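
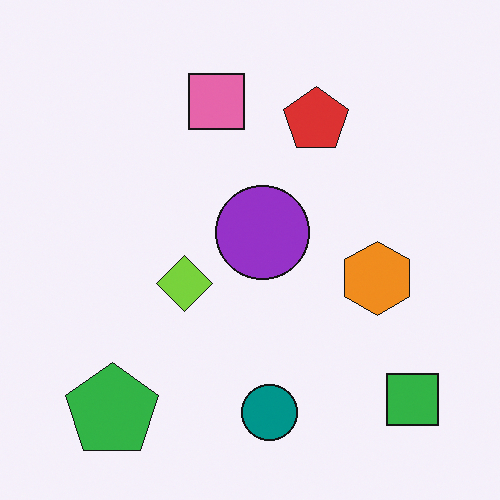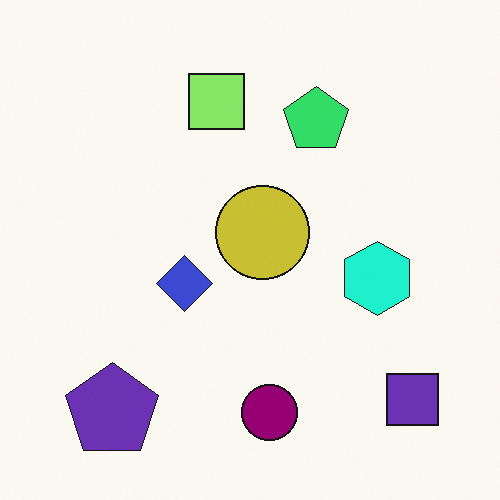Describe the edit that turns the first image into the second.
Hue-shifted noticeably.

Every shape's color has rotated by the same amount around the hue wheel — a uniform hue shift.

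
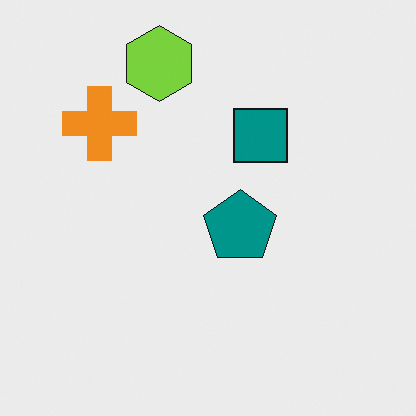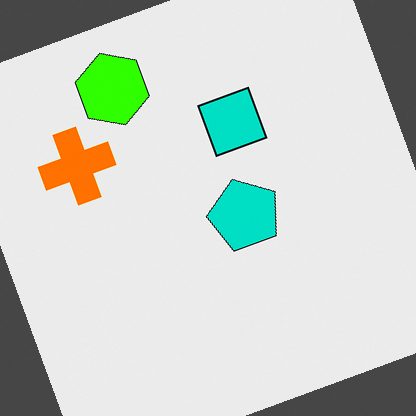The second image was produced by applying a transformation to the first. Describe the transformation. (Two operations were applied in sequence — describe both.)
This is the original image rotated counter-clockwise by a moderate amount, then heavily oversaturated.

Every shape is tilted by the same angle and the image corners show triangular fill wedges — a whole-image rotation by a non-right angle. All colors are more vivid — a global saturation change.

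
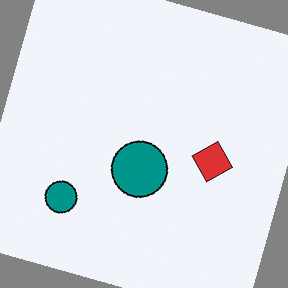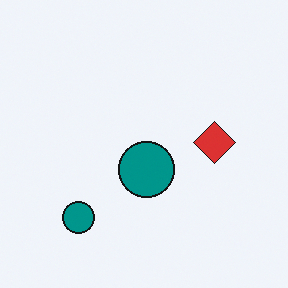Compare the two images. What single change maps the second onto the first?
The first image is the second rotated clockwise by a moderate amount.

Every shape is tilted by the same angle and the image corners show triangular fill wedges — a whole-image rotation by a non-right angle.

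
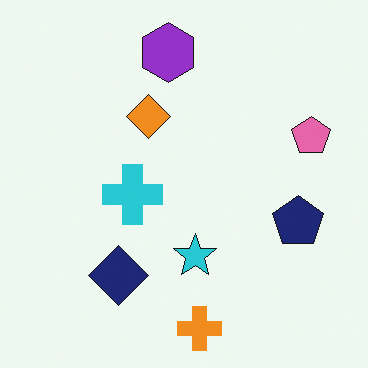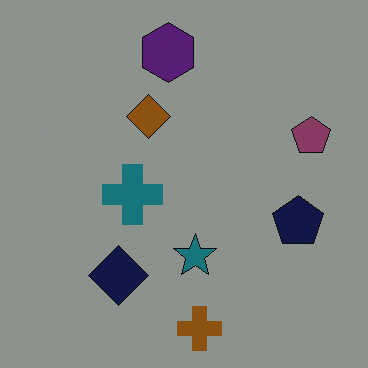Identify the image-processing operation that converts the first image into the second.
It was substantially darkened.

Every pixel — background and shapes alike — is uniformly darkened.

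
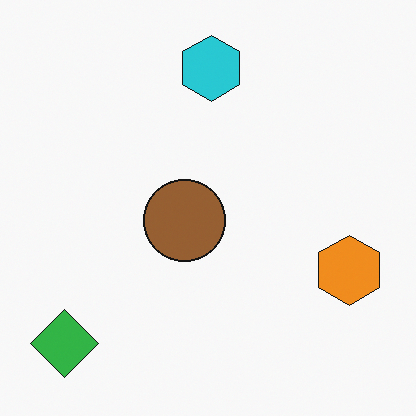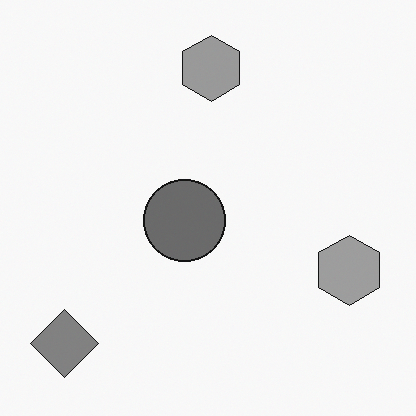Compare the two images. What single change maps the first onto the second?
Converted to grayscale.

All color is removed — every shape is now a shade of grey.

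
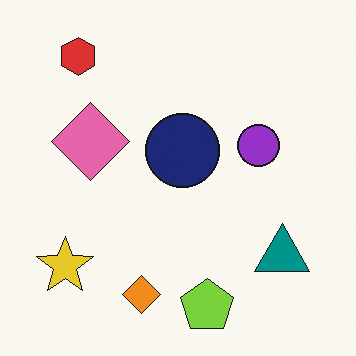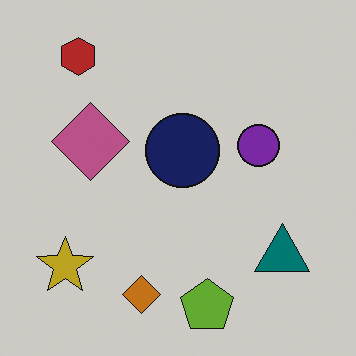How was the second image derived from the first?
The transformation is: slightly darkened.

Every pixel — background and shapes alike — is uniformly darkened.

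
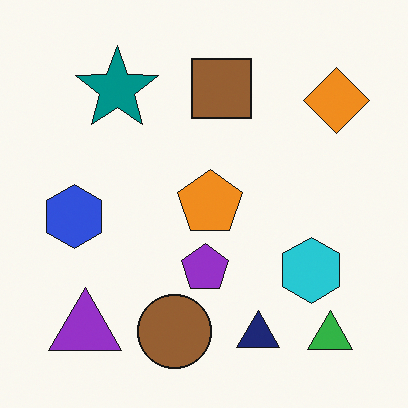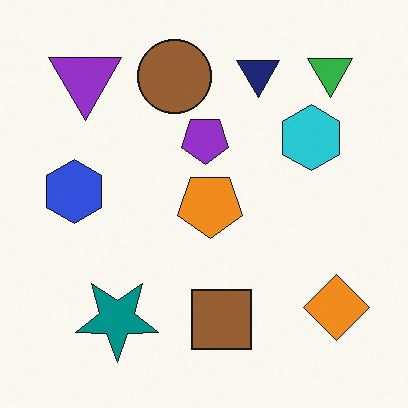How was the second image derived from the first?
It was flipped vertically (top ↔ bottom).

The green triangle is in the bottom-right of the first image and the top-right of the second — shapes on opposite sides of the horizontal midline have swapped in a mirror flip.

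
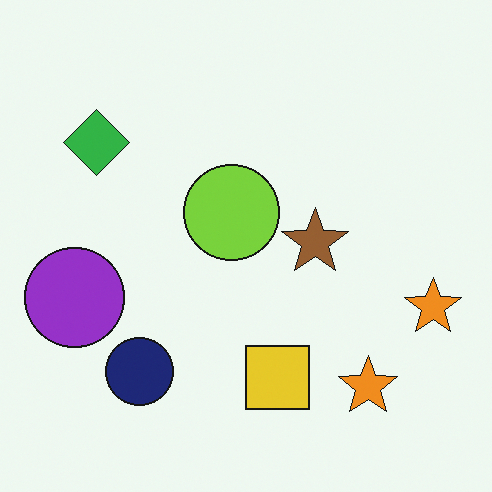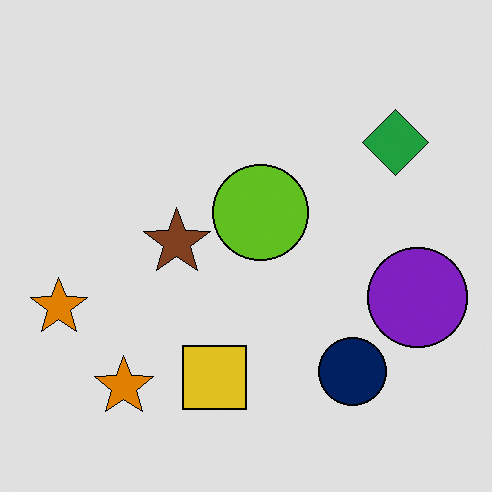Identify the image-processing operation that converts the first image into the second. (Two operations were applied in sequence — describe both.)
The transformation is: posterized to a reduced palette, then flipped horizontally (left ↔ right).

Each flat color has snapped to a coarser quantized level — most visibly, the near-white background has dropped to a flat grey. The purple circle is in the left of the first image and the right of the second — shapes on opposite sides of the vertical midline have swapped in a mirror flip.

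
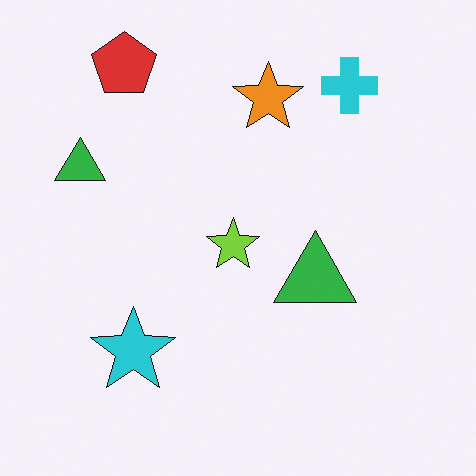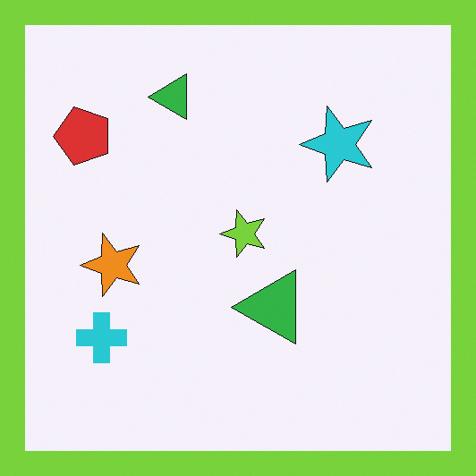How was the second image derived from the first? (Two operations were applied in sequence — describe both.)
Transposed (reflected across the top-left ↔ bottom-right diagonal), then framed with a lime border.

Shapes have swapped their row and column positions — what was in the top-right is now in the bottom-left — a diagonal reflection. A solid lime frame runs around the edge of the second image, with the content slightly shrunk inside it.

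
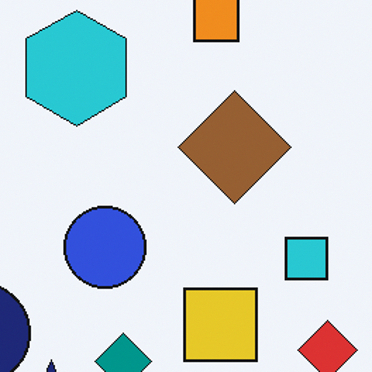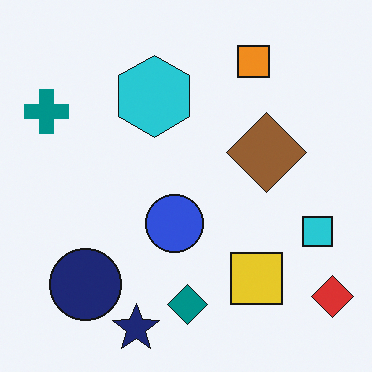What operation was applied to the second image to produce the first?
The first image is the second cropped to a modestly smaller region and rescaled.

The visible shapes are larger and the field of view is narrower; shapes near the original edges may be partly or wholly outside the frame — a crop-and-rescale.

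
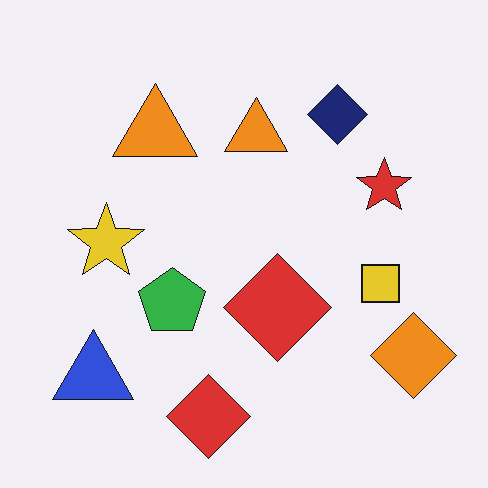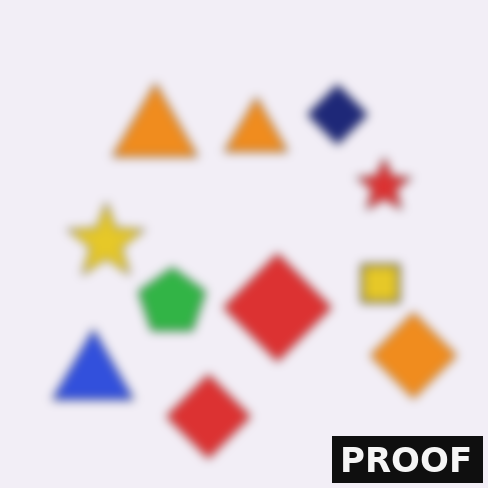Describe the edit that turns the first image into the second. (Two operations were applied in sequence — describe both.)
The image was heavily blurred, then watermarked with the text "PROOF" in the lower-right corner.

Shape edges and outlines are uniformly softened across the whole image. A dark label reading "PROOF" appears in the lower-right corner.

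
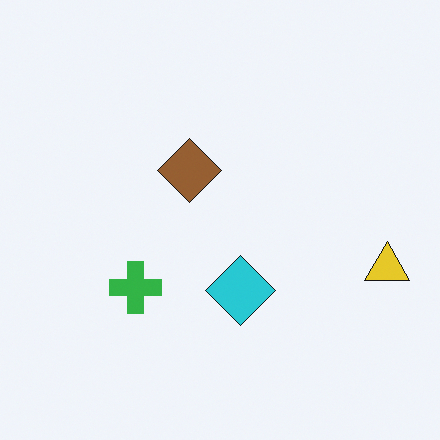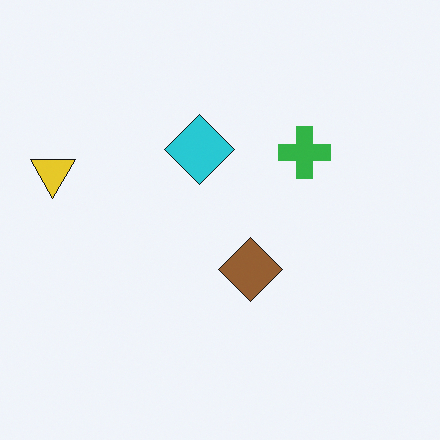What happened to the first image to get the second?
The transformation is: rotated 180°.

The yellow triangle sits in the right of the first image and the left of the second — consistent with a whole-image 180° rotation.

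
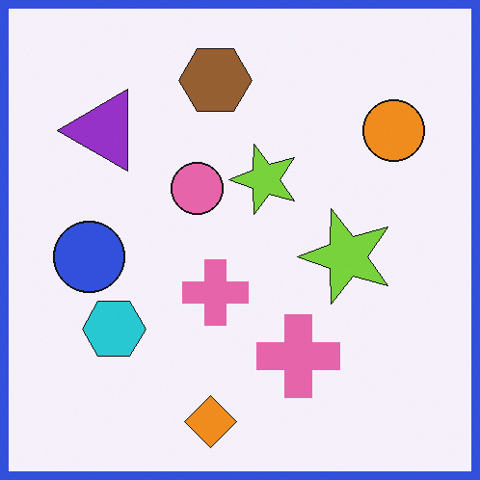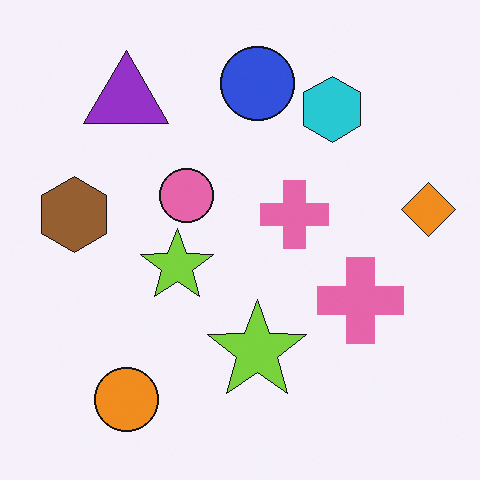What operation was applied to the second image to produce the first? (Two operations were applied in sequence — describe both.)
The image was transposed (reflected across the top-left ↔ bottom-right diagonal), then framed with a blue border.

Shapes have swapped their row and column positions — what was in the top-right is now in the bottom-left — a diagonal reflection. A solid blue frame runs around the edge of the first image, with the content slightly shrunk inside it.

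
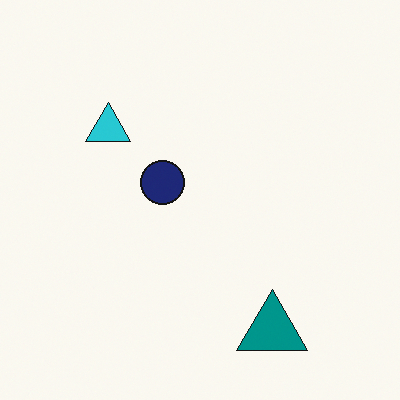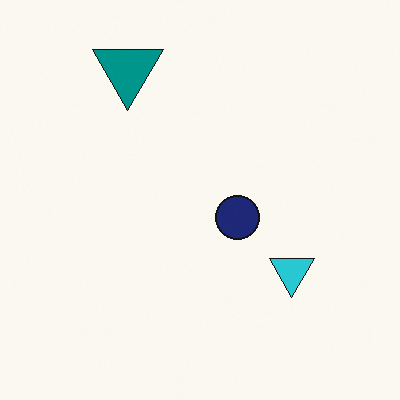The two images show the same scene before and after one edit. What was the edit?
It was rotated 180°.

The teal triangle sits in the bottom-right of the first image and the top-left of the second — consistent with a whole-image 180° rotation.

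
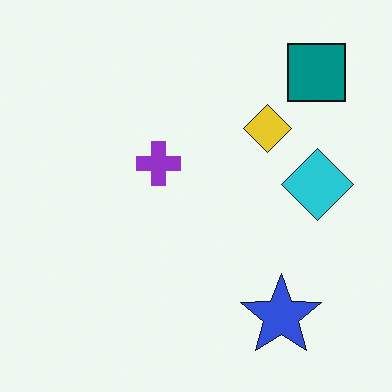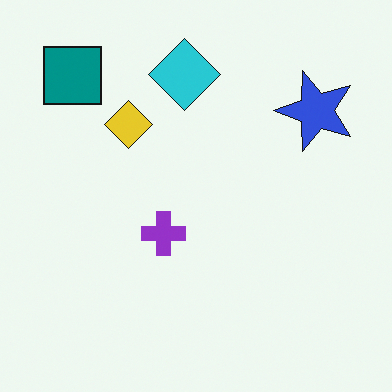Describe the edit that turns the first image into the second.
It was rotated 90° counter-clockwise.

The teal square sits in the top-right of the first image and the top-left of the second — consistent with a whole-image 90° counter-clockwise rotation.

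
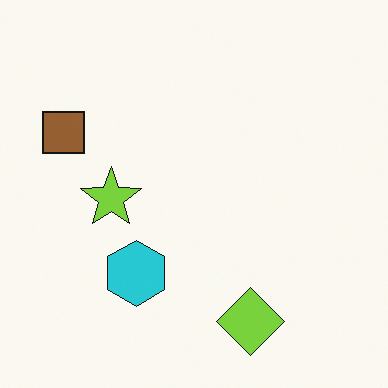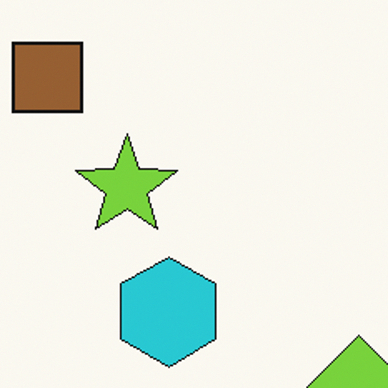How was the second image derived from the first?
The transformation is: cropped to a noticeably smaller region and rescaled.

The visible shapes are larger and the field of view is narrower; shapes near the original edges may be partly or wholly outside the frame — a crop-and-rescale.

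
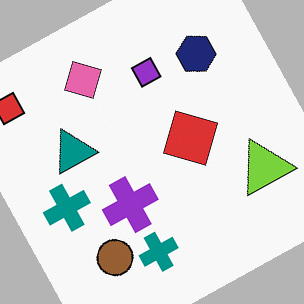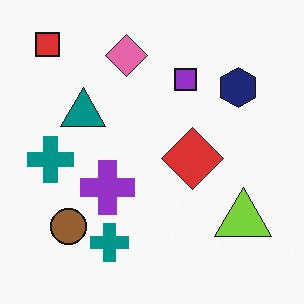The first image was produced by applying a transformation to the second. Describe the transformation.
The first image is the second rotated counter-clockwise by a clearly visible amount.

Every shape is tilted by the same angle and the image corners show triangular fill wedges — a whole-image rotation by a non-right angle.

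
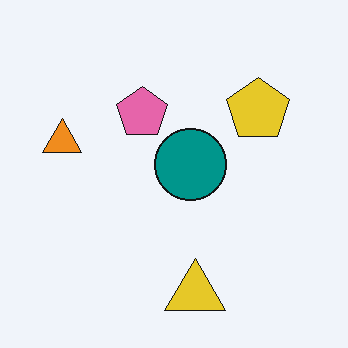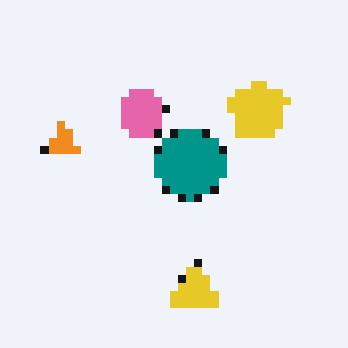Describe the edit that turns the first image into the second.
The transformation is: pixelated into visible square blocks.

Shapes are reduced to large square blocks; fine edges and outlines are lost — a downscale-then-upscale (mosaic) effect.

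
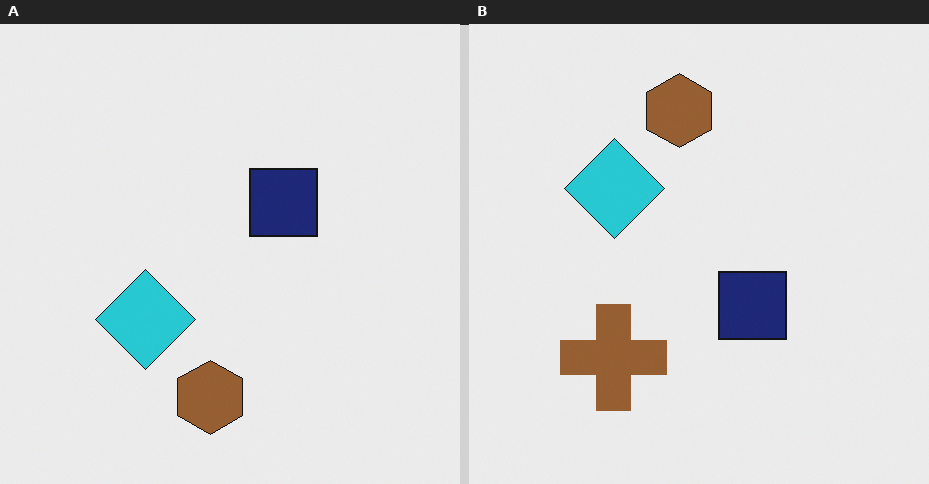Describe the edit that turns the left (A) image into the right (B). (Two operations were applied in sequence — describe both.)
The image was flipped vertically (top ↔ bottom), then overlaid with an additional brown cross.

The brown hexagon is in the bottom of the left (A) image and the top of the right (B) — shapes on opposite sides of the horizontal midline have swapped in a mirror flip. A brown cross appears in the right (B) image that is absent from the left (A).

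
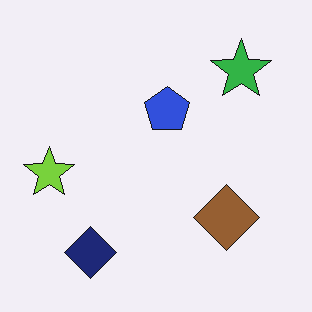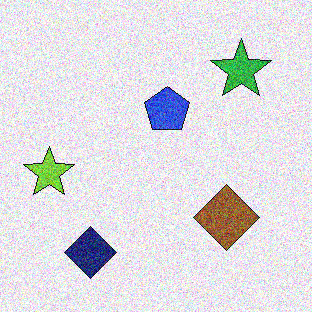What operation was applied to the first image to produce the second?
The transformation is: degraded with a thick layer of grain.

Random speckle covers the whole image, including the flat background.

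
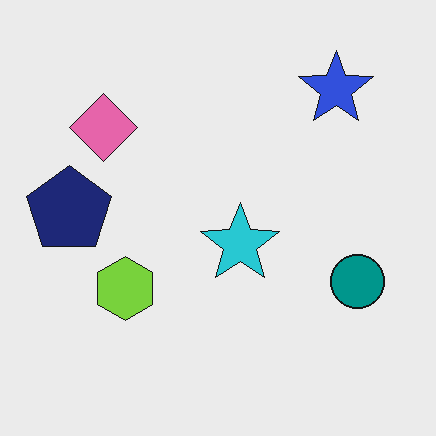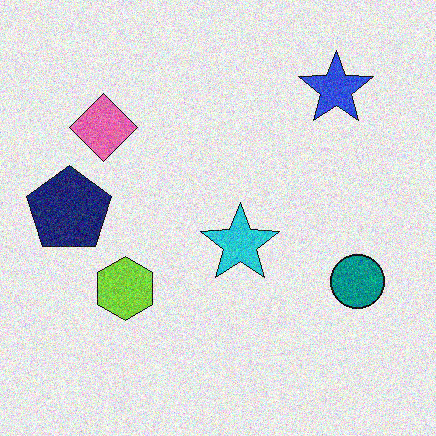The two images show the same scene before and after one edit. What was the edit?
The second image is the first degraded with moderate additive noise.

Random speckle covers the whole image, including the flat background.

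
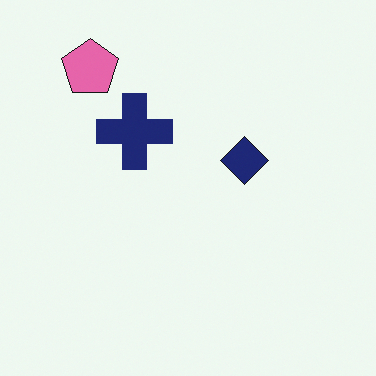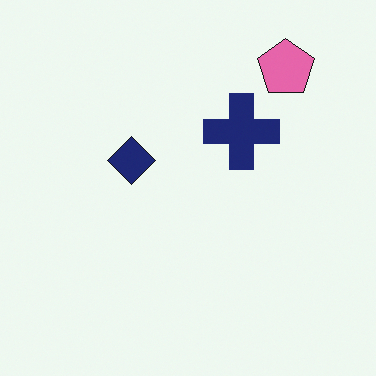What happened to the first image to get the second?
The image was flipped horizontally (left ↔ right).

The pink pentagon is in the top-left of the first image and the top-right of the second — shapes on opposite sides of the vertical midline have swapped in a mirror flip.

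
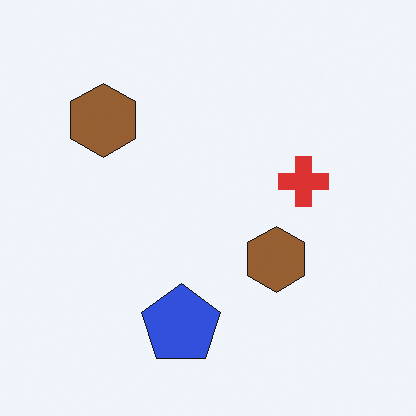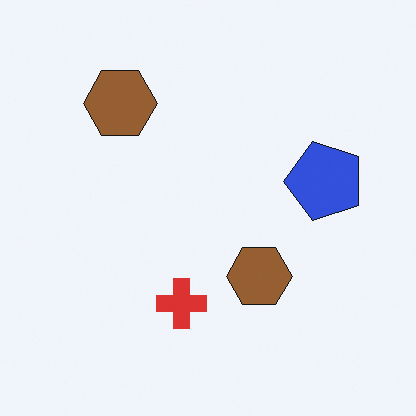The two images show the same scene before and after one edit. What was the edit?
This is the original image transposed (reflected across the top-left ↔ bottom-right diagonal).

Shapes have swapped their row and column positions — what was in the top-right is now in the bottom-left — a diagonal reflection.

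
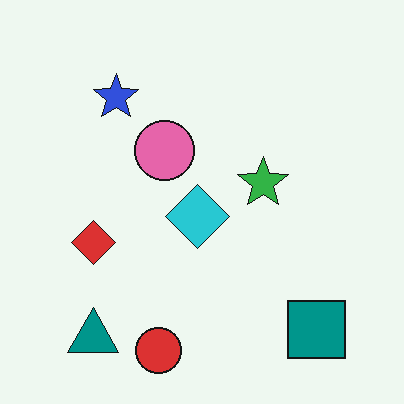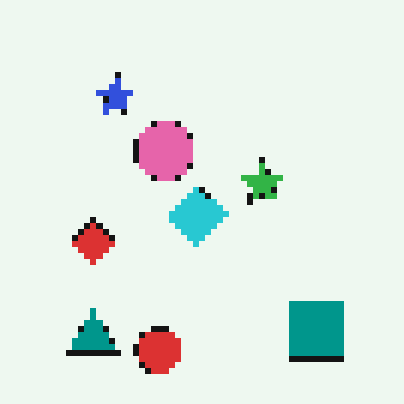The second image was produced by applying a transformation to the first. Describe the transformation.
The transformation is: moderately pixelated.

Shapes are reduced to large square blocks; fine edges and outlines are lost — a downscale-then-upscale (mosaic) effect.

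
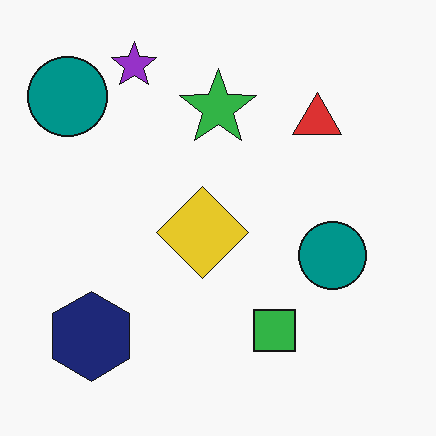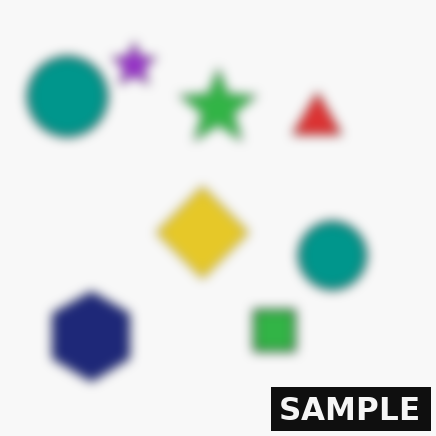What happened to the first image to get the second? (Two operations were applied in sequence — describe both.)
The transformation is: heavily blurred, then watermarked with the text "SAMPLE" in the lower-right corner.

Shape edges and outlines are uniformly softened across the whole image. A dark label reading "SAMPLE" appears in the lower-right corner.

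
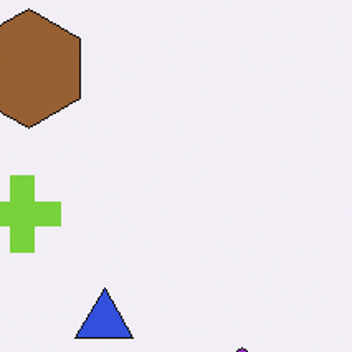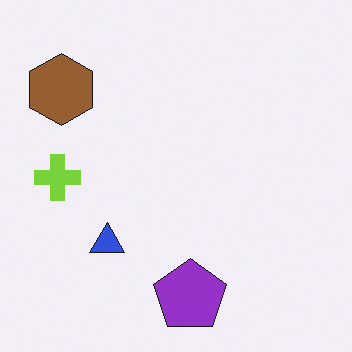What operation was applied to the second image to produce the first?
Cropped to a noticeably smaller region and rescaled.

The visible shapes are larger and the field of view is narrower; shapes near the original edges may be partly or wholly outside the frame — a crop-and-rescale.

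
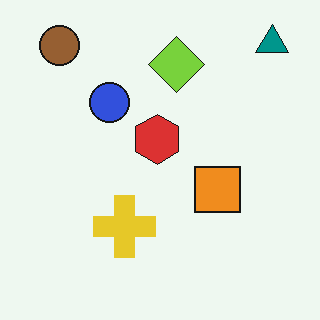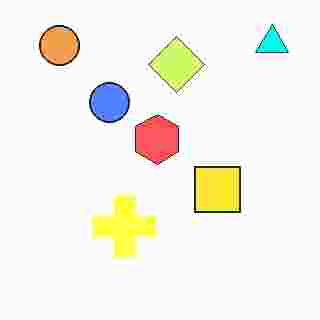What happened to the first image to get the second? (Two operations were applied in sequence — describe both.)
The image was brightened a lot, then degraded with heavy JPEG compression.

Every pixel — background and shapes alike — is uniformly brightened. Blocky 8×8 compression artifacts appear around shape edges and the flat background shows ringing — characteristic JPEG degradation.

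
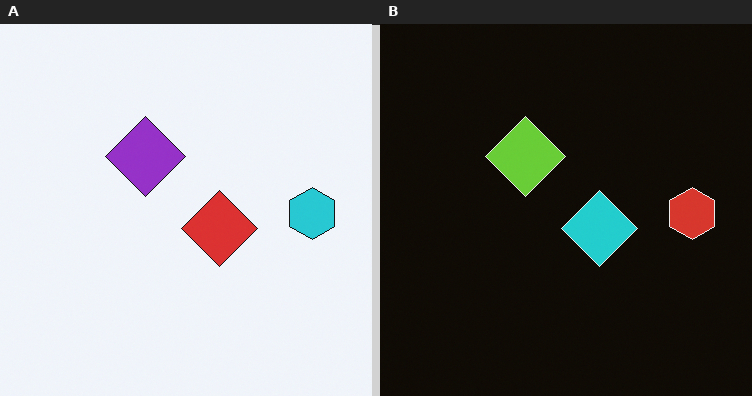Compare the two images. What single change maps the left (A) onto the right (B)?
The image was color-inverted (negative).

The light background has become dark and every shape's color is its complement — a photographic negative.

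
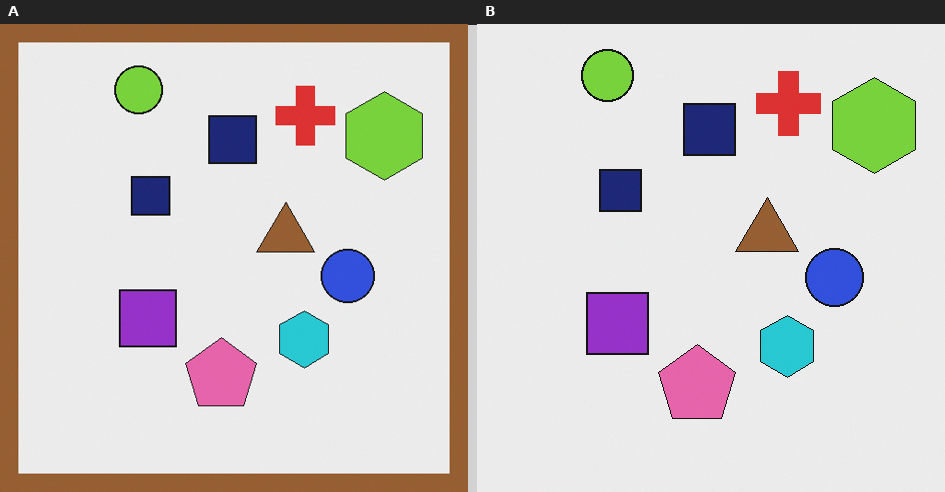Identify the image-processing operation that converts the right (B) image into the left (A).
This is the original image framed with a brown border.

A solid brown frame runs around the edge of the left (A) image, with the content slightly shrunk inside it.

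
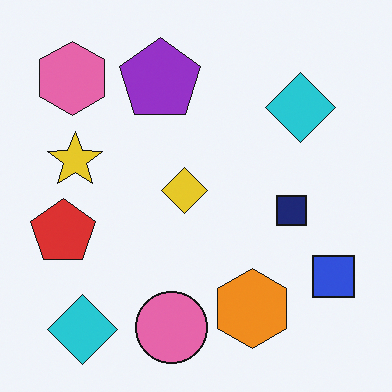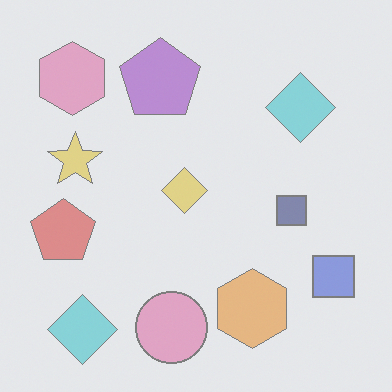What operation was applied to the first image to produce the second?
The second image is the first given much lower contrast.

Tones are pushed toward mid-grey across the whole image — a global contrast change.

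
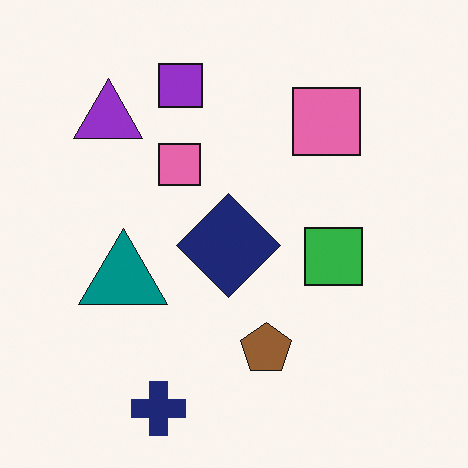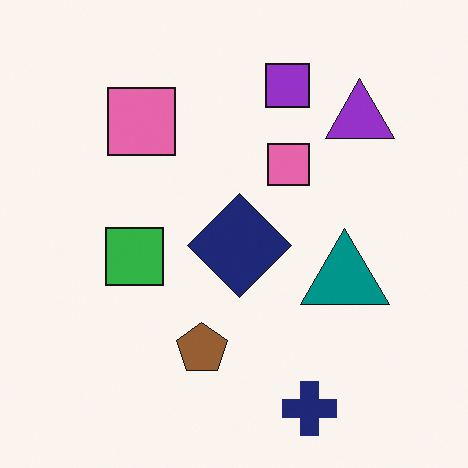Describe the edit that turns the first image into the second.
It was flipped horizontally (left ↔ right).

The purple triangle is in the top-left of the first image and the top-right of the second — shapes on opposite sides of the vertical midline have swapped in a mirror flip.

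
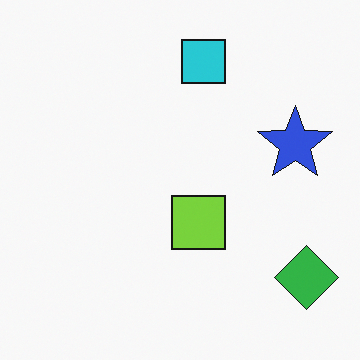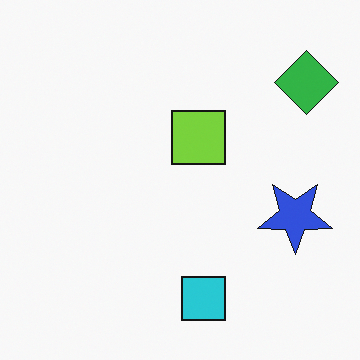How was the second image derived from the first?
The second image is the first flipped vertically (top ↔ bottom).

The cyan square is in the top of the first image and the bottom of the second — shapes on opposite sides of the horizontal midline have swapped in a mirror flip.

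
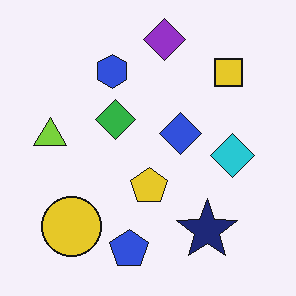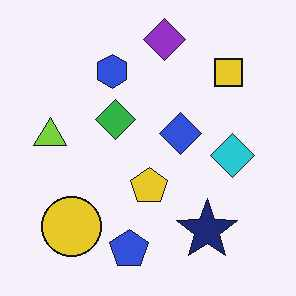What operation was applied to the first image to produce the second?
The transformation is: given moderate JPEG compression.

Blocky 8×8 compression artifacts appear around shape edges and the flat background shows ringing — characteristic JPEG degradation.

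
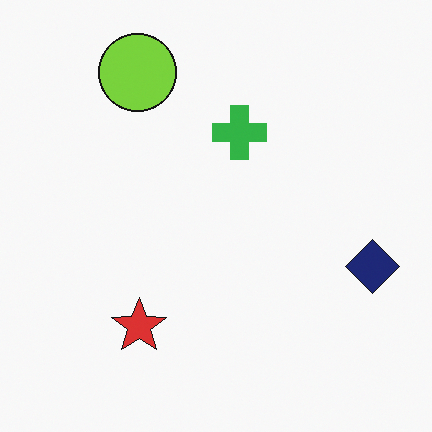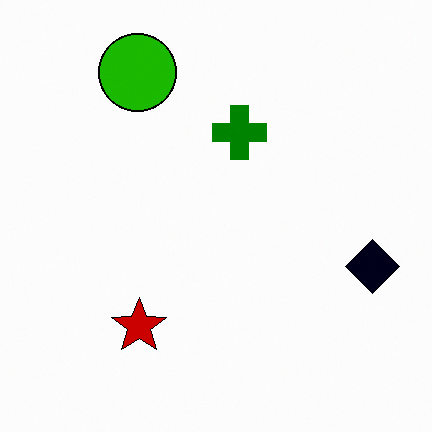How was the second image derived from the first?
The transformation is: given much higher contrast.

Tones are pushed away from mid-grey across the whole image — a global contrast change.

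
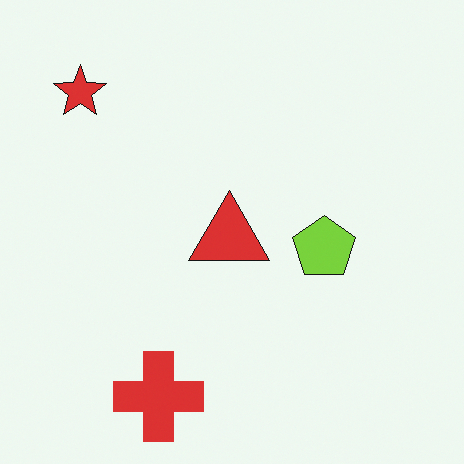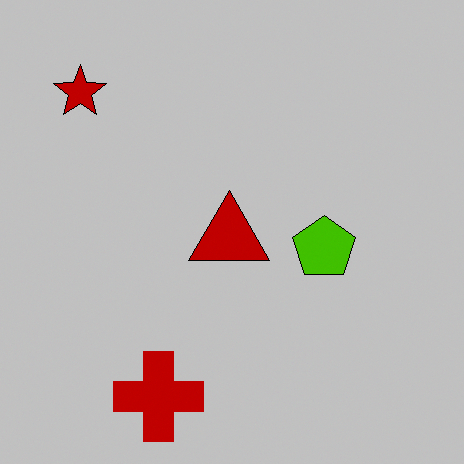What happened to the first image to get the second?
Aggressively posterized.

Each flat color has snapped to a coarser quantized level — most visibly, the near-white background has dropped to a flat grey.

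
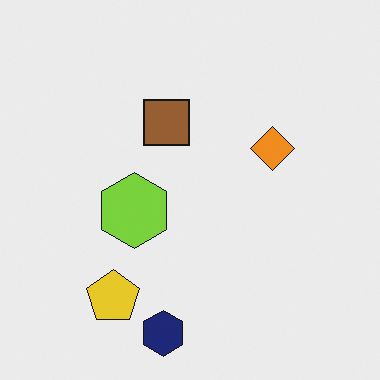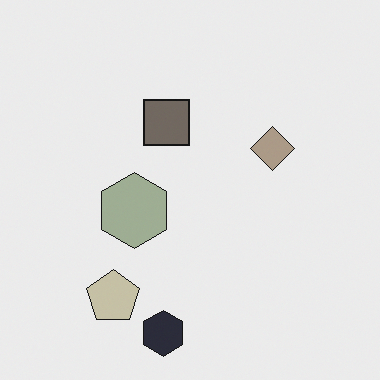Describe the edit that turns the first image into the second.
The image was made much more muted (saturation change).

All colors are more muted and greyish — a global saturation change.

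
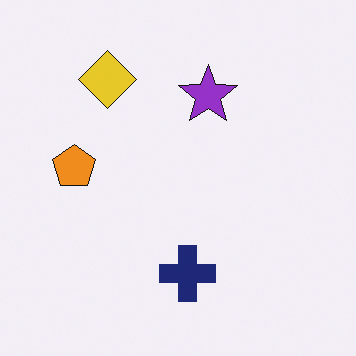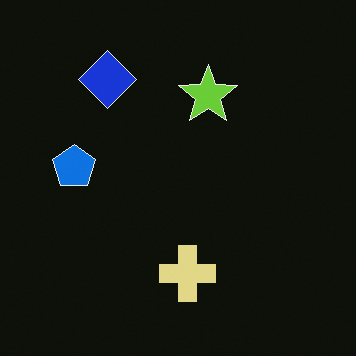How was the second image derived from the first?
The transformation is: color-inverted (negative).

The light background has become dark and every shape's color is its complement — a photographic negative.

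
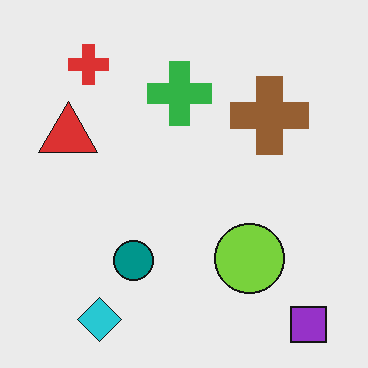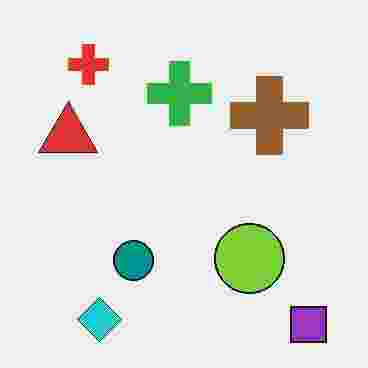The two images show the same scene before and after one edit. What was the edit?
Heavily JPEG-compressed with obvious blocking artifacts.

Blocky 8×8 compression artifacts appear around shape edges and the flat background shows ringing — characteristic JPEG degradation.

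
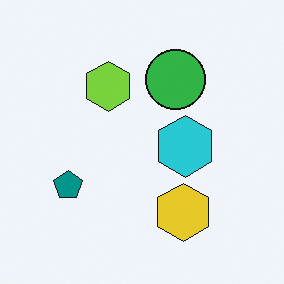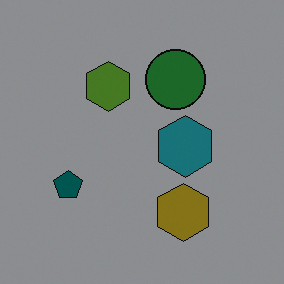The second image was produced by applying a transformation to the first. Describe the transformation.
The transformation is: darkened a lot.

Every pixel — background and shapes alike — is uniformly darkened.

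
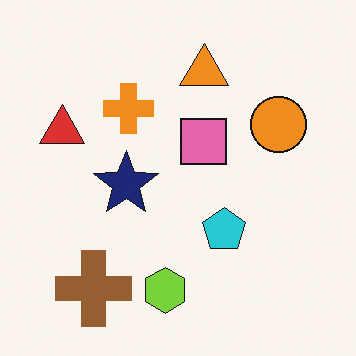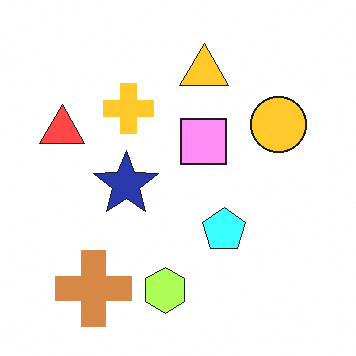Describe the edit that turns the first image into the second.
It was noticeably brightened.

Every pixel — background and shapes alike — is uniformly brightened.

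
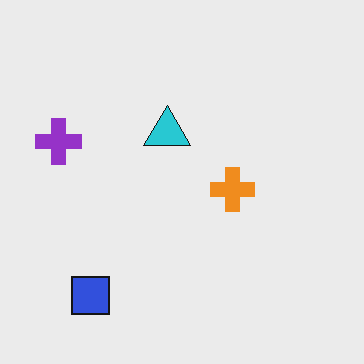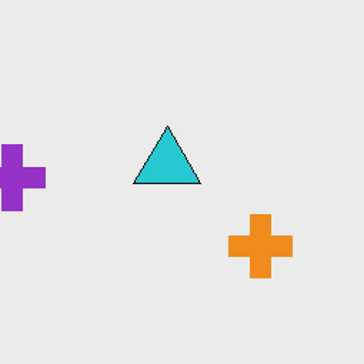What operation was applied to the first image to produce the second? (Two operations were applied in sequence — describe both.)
The transformation is: cropped to a modestly smaller region and rescaled, then given moderate JPEG compression.

The visible shapes are larger and the field of view is narrower; shapes near the original edges may be partly or wholly outside the frame — a crop-and-rescale. Blocky 8×8 compression artifacts appear around shape edges and the flat background shows ringing — characteristic JPEG degradation.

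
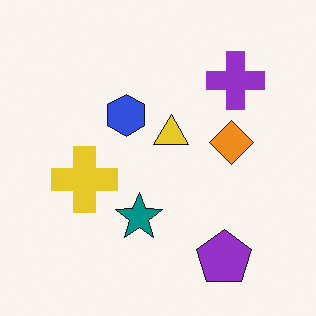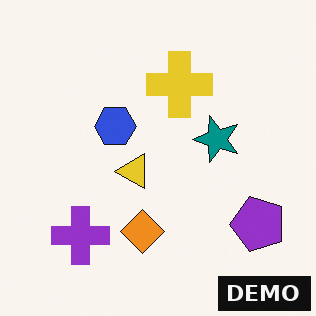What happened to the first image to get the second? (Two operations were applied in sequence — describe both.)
Transposed (reflected across the top-left ↔ bottom-right diagonal), then watermarked with the text "DEMO" in the lower-right corner.

Shapes have swapped their row and column positions — what was in the top-right is now in the bottom-left — a diagonal reflection. A dark label reading "DEMO" appears in the lower-right corner.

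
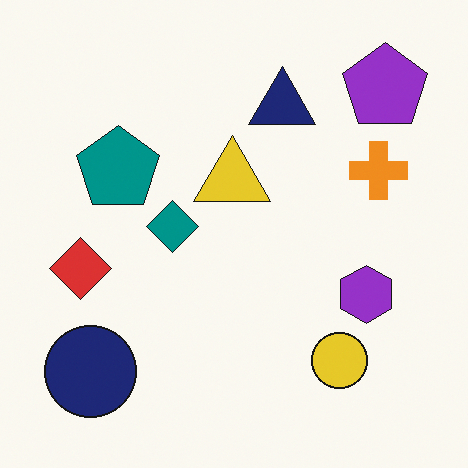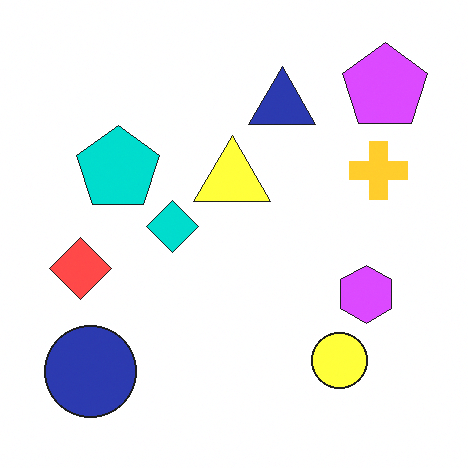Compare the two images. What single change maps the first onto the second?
The second image is the first noticeably brightened.

Every pixel — background and shapes alike — is uniformly brightened.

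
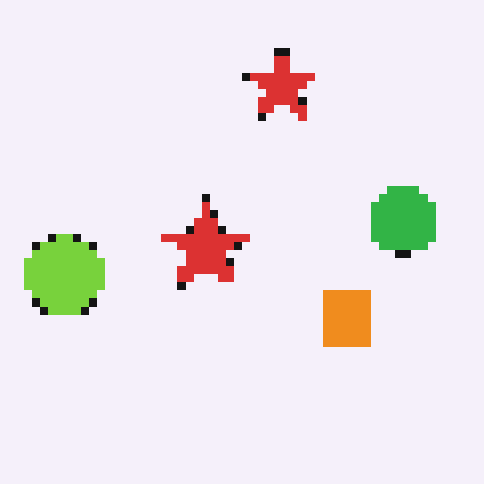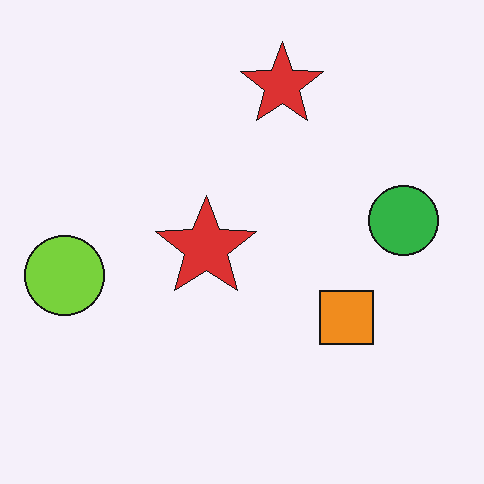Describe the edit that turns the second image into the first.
The transformation is: moderately pixelated.

Shapes are reduced to large square blocks; fine edges and outlines are lost — a downscale-then-upscale (mosaic) effect.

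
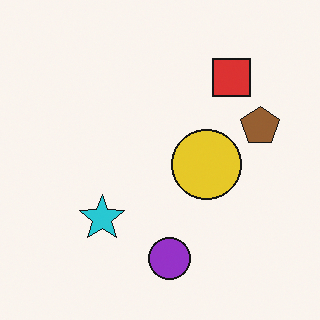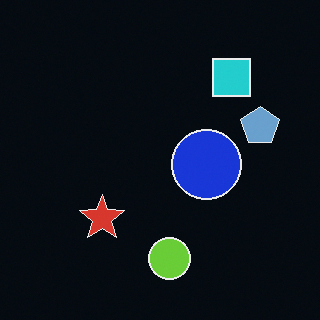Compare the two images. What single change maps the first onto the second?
The transformation is: color-inverted (negative).

The light background has become dark and every shape's color is its complement — a photographic negative.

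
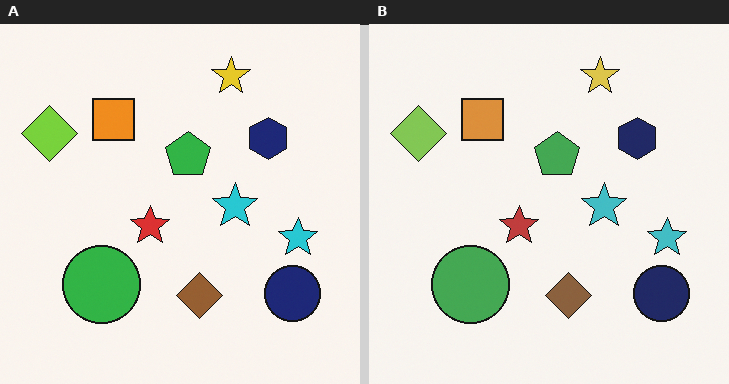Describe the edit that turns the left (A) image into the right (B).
The right (B) image is the left (A) slightly desaturated.

All colors are more muted and greyish — a global saturation change.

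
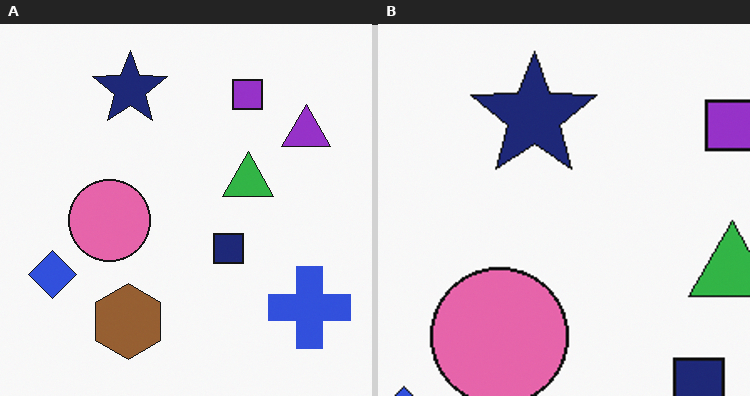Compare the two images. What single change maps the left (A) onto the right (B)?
The transformation is: cropped to a noticeably smaller region and rescaled.

The visible shapes are larger and the field of view is narrower; shapes near the original edges may be partly or wholly outside the frame — a crop-and-rescale.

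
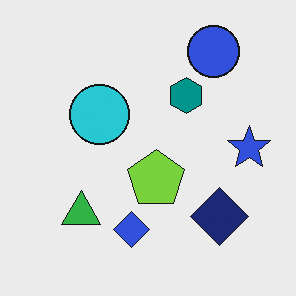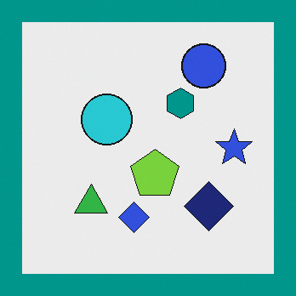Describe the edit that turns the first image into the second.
Framed with a teal border.

A solid teal frame runs around the edge of the second image, with the content slightly shrunk inside it.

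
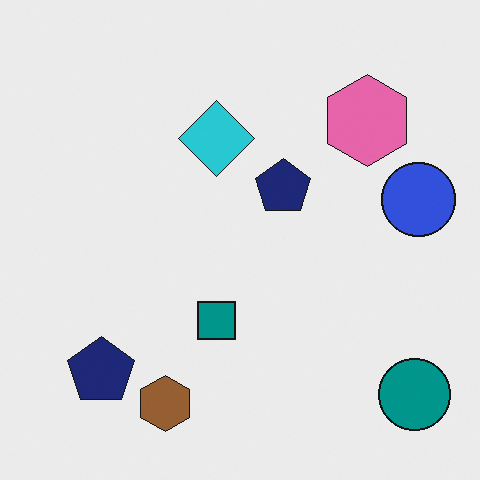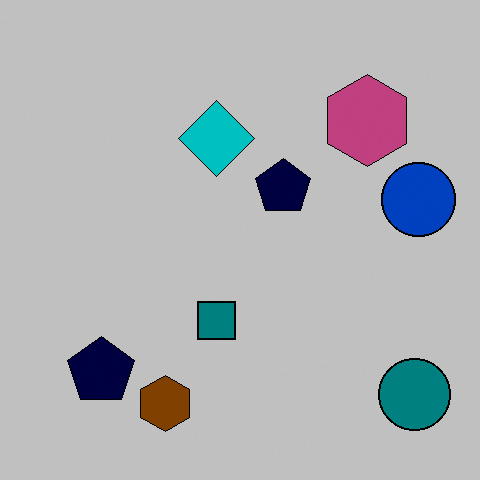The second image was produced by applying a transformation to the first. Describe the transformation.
The image was heavily posterized to just a handful of flat colors.

Each flat color has snapped to a coarser quantized level — most visibly, the near-white background has dropped to a flat grey.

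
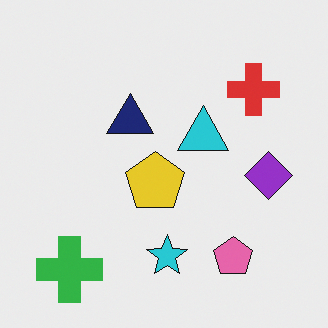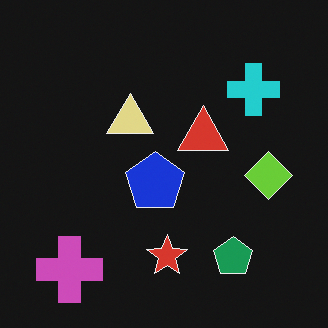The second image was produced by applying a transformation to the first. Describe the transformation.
Color-inverted (negative).

The light background has become dark and every shape's color is its complement — a photographic negative.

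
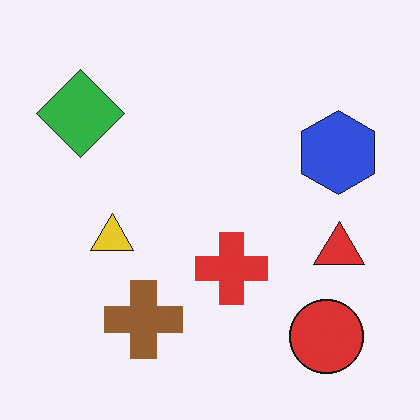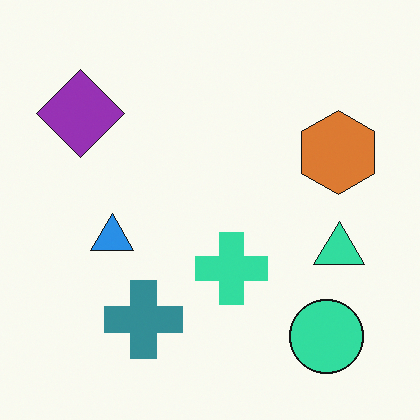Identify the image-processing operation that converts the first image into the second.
The second image is the first hue-shifted through roughly half the color wheel.

Every shape's color has rotated by the same amount around the hue wheel — a uniform hue shift.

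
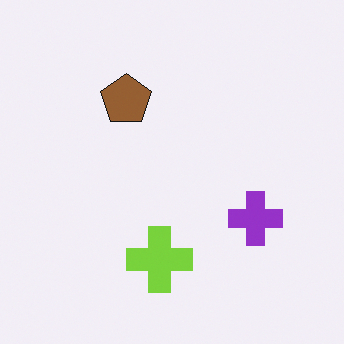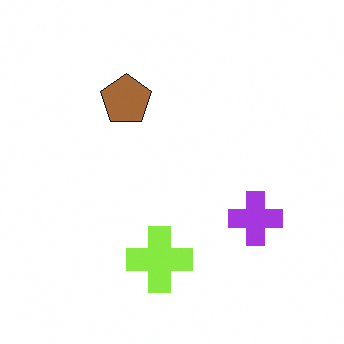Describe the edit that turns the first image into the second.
The second image is the first brightened a little.

Every pixel — background and shapes alike — is uniformly brightened.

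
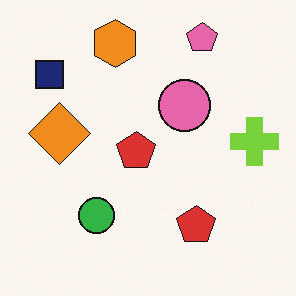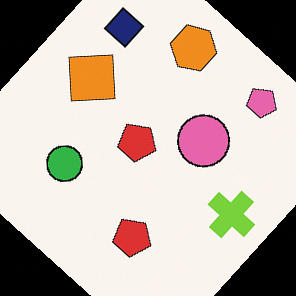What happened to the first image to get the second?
The transformation is: rotated clockwise by a large amount — several tens of degrees.

Every shape is tilted by the same angle and the image corners show triangular fill wedges — a whole-image rotation by a non-right angle.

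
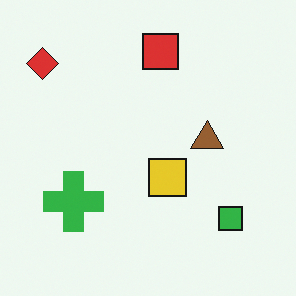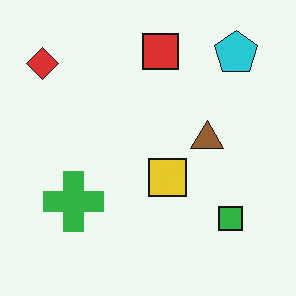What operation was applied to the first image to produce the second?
The image was overlaid with an additional cyan pentagon.

A cyan pentagon appears in the second image that is absent from the first.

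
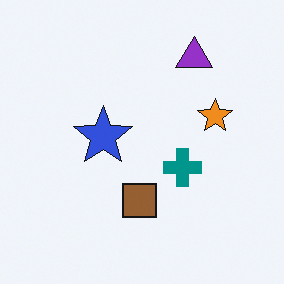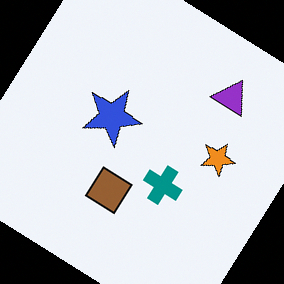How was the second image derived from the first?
The image was rotated clockwise by a large amount — several tens of degrees.

Every shape is tilted by the same angle and the image corners show triangular fill wedges — a whole-image rotation by a non-right angle.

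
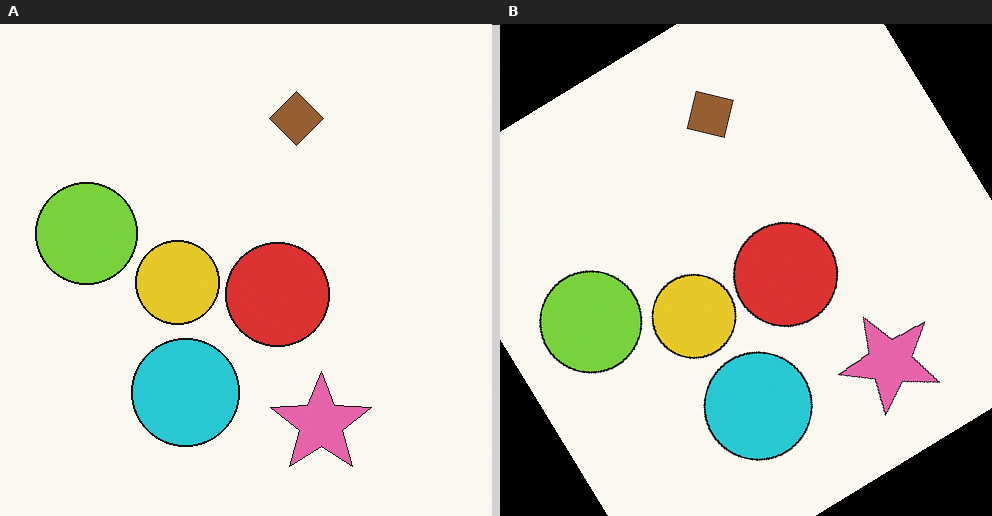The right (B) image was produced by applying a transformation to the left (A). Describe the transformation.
It was rotated counter-clockwise by a large amount — several tens of degrees.

Every shape is tilted by the same angle and the image corners show triangular fill wedges — a whole-image rotation by a non-right angle.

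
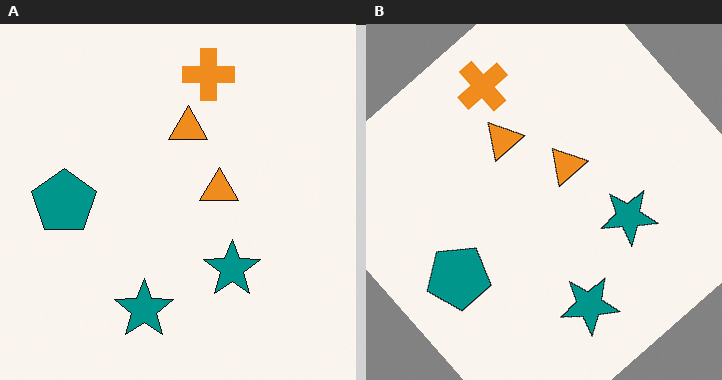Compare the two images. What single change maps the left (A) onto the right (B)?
Rotated counter-clockwise by a large amount — several tens of degrees.

Every shape is tilted by the same angle and the image corners show triangular fill wedges — a whole-image rotation by a non-right angle.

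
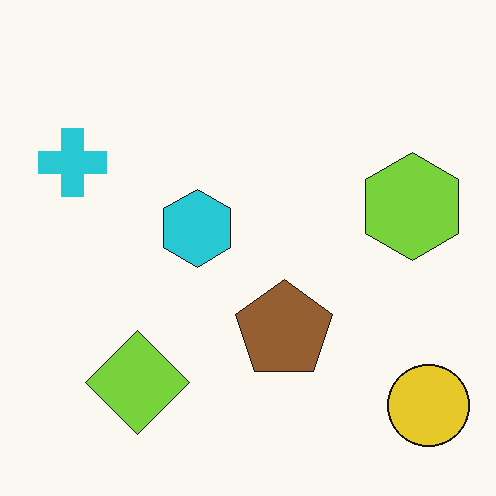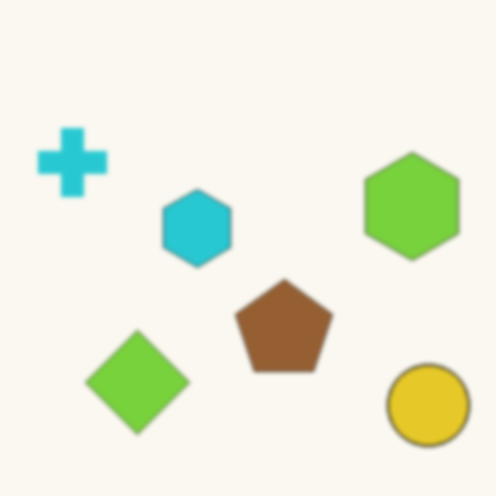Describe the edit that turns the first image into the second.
The image was slightly softened.

Shape edges and outlines are uniformly softened across the whole image.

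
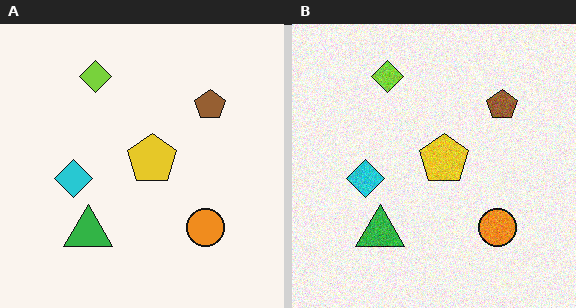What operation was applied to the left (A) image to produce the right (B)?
The right (B) image is the left (A) degraded with visible gaussian noise.

Random speckle covers the whole image, including the flat background.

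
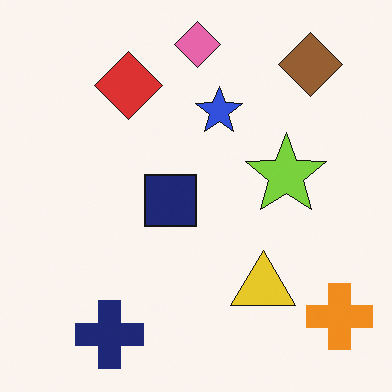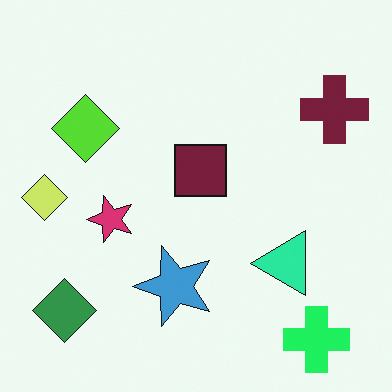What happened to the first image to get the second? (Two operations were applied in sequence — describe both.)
Hue-shifted through roughly a third of the color wheel, then transposed (reflected across the top-left ↔ bottom-right diagonal).

Every shape's color has rotated by the same amount around the hue wheel — a uniform hue shift. Shapes have swapped their row and column positions — what was in the top-right is now in the bottom-left — a diagonal reflection.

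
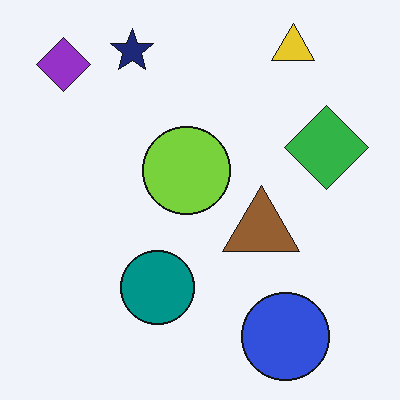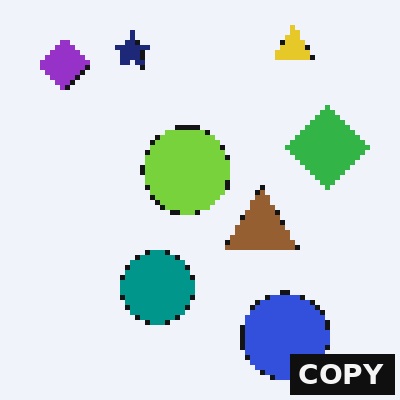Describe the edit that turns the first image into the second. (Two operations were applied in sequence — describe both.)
The transformation is: mildly pixelated, then watermarked with the text "COPY" in the lower-right corner.

Shapes are reduced to large square blocks; fine edges and outlines are lost — a downscale-then-upscale (mosaic) effect. A dark label reading "COPY" appears in the lower-right corner.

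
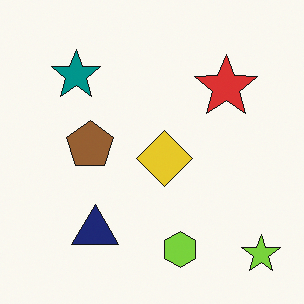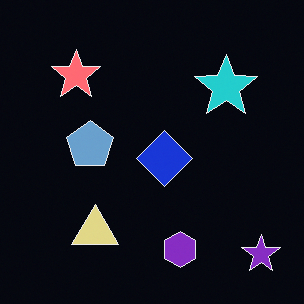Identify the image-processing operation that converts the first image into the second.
The second image is the first color-inverted (negative).

The light background has become dark and every shape's color is its complement — a photographic negative.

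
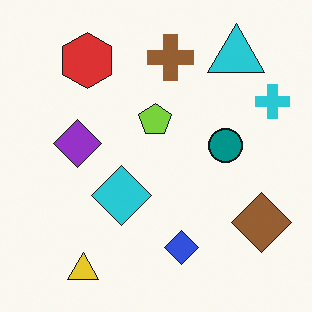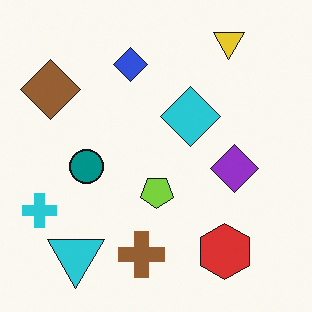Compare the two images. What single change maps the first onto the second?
It was rotated 180°.

The yellow triangle sits in the bottom-left of the first image and the top-right of the second — consistent with a whole-image 180° rotation.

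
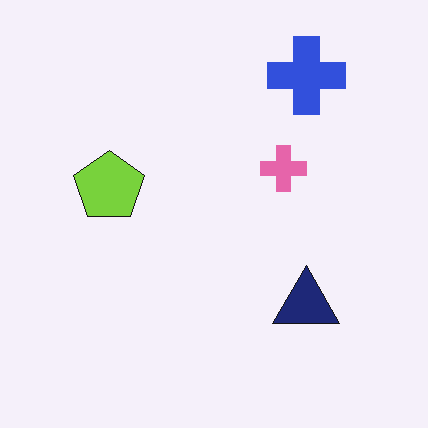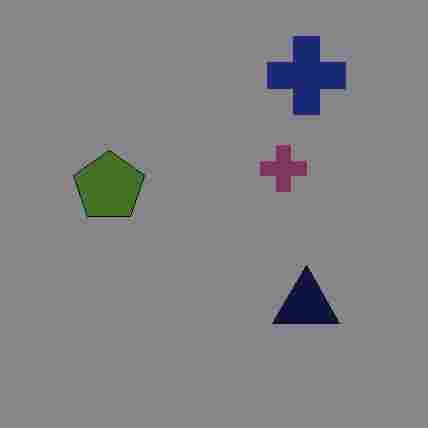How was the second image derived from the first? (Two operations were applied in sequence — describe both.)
The image was darkened a lot, then degraded with heavy JPEG compression.

Every pixel — background and shapes alike — is uniformly darkened. Blocky 8×8 compression artifacts appear around shape edges and the flat background shows ringing — characteristic JPEG degradation.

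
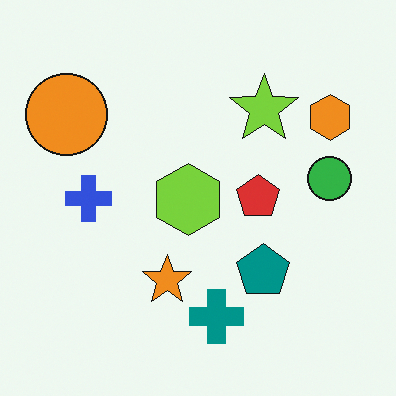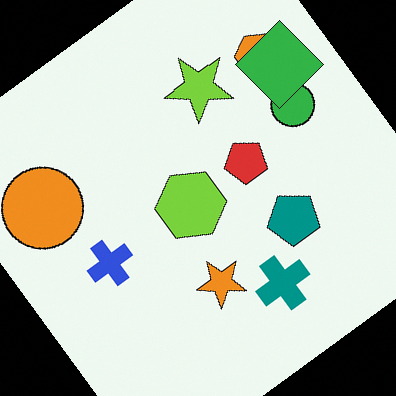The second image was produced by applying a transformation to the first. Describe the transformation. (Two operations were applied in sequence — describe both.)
It was rotated counter-clockwise by a large amount — several tens of degrees, then overlaid with an additional green diamond.

Every shape is tilted by the same angle and the image corners show triangular fill wedges — a whole-image rotation by a non-right angle. A green diamond appears in the second image that is absent from the first.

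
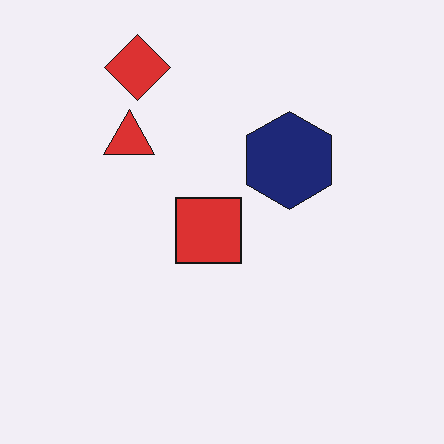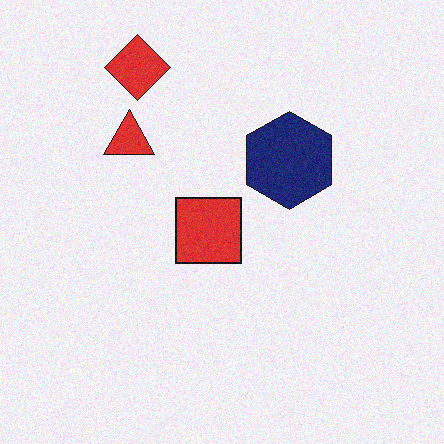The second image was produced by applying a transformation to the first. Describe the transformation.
Degraded with a light layer of grain.

Random speckle covers the whole image, including the flat background.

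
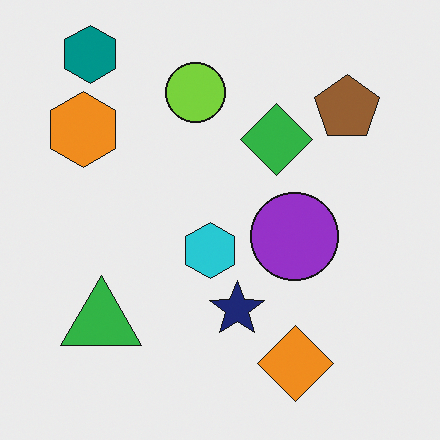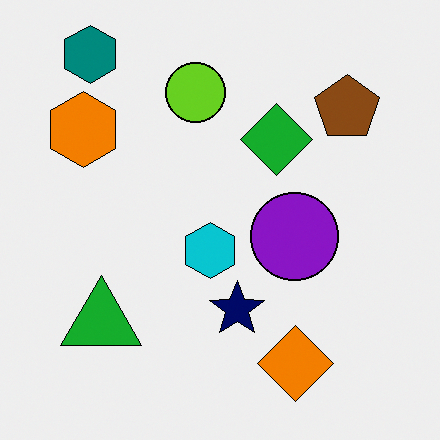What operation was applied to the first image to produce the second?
Given slightly increased contrast.

Tones are pushed away from mid-grey across the whole image — a global contrast change.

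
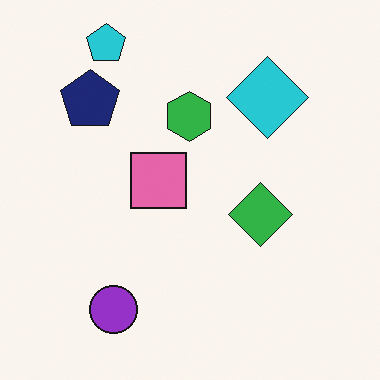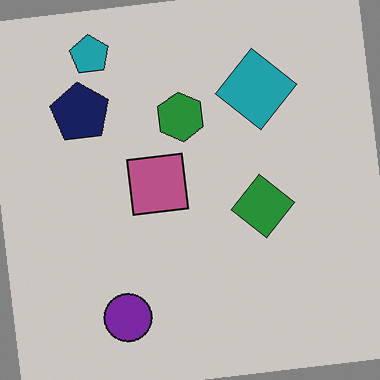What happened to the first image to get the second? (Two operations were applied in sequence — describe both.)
The image was darkened a little, then rotated counter-clockwise by a few degrees.

Every pixel — background and shapes alike — is uniformly darkened. Every shape is tilted by the same angle and the image corners show triangular fill wedges — a whole-image rotation by a non-right angle.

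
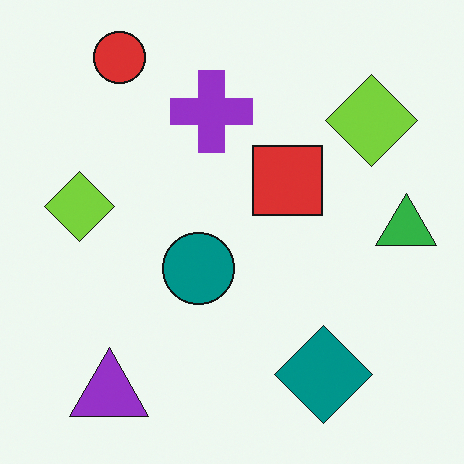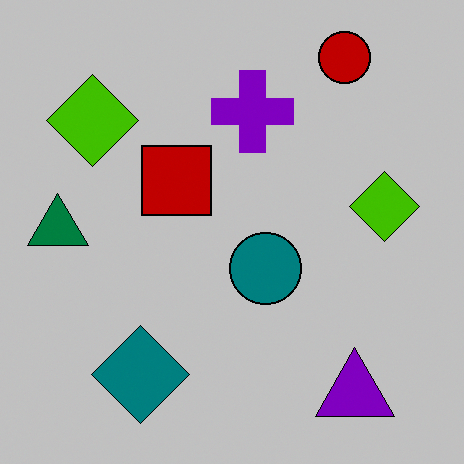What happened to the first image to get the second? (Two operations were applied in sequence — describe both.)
Flipped horizontally (left ↔ right), then aggressively posterized.

The green triangle is in the right of the first image and the left of the second — shapes on opposite sides of the vertical midline have swapped in a mirror flip. Each flat color has snapped to a coarser quantized level — most visibly, the near-white background has dropped to a flat grey.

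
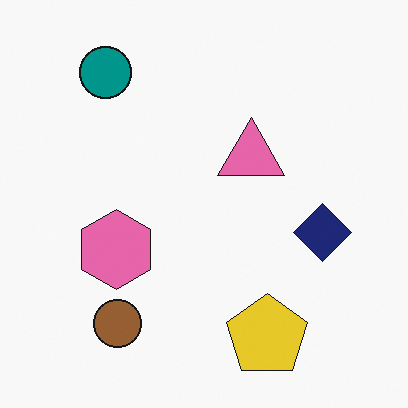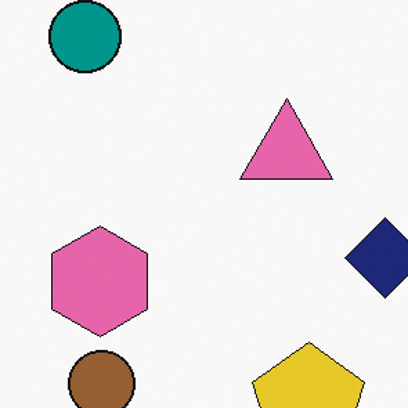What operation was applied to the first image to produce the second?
It was cropped slightly and scaled back up.

The visible shapes are larger and the field of view is narrower; shapes near the original edges may be partly or wholly outside the frame — a crop-and-rescale.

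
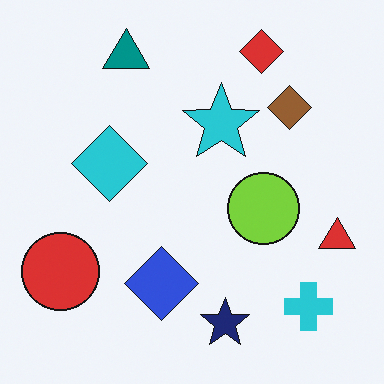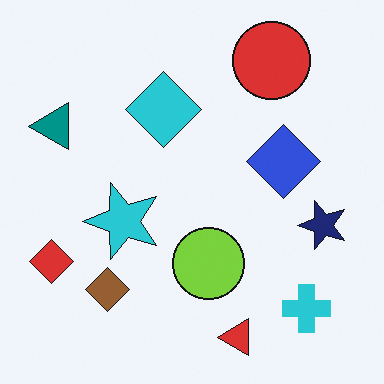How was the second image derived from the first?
This is the original image transposed (reflected across the top-left ↔ bottom-right diagonal).

Shapes have swapped their row and column positions — what was in the top-right is now in the bottom-left — a diagonal reflection.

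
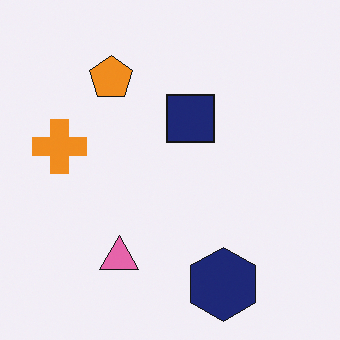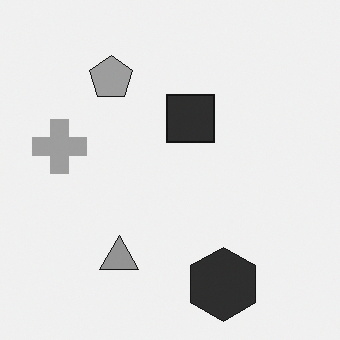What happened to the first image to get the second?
The second image is the first converted to grayscale.

All color is removed — every shape is now a shade of grey.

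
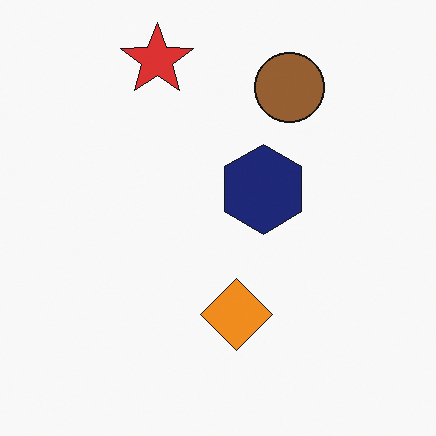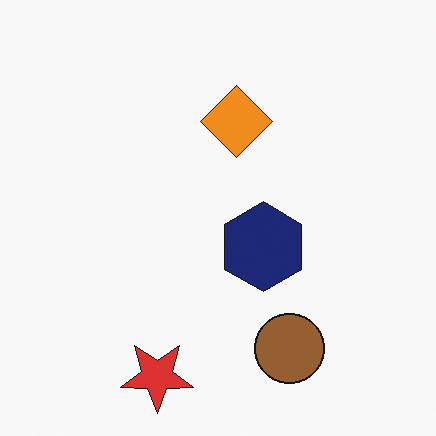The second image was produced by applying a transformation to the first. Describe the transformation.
This is the original image flipped vertically (top ↔ bottom).

The red star is in the top of the first image and the bottom of the second — shapes on opposite sides of the horizontal midline have swapped in a mirror flip.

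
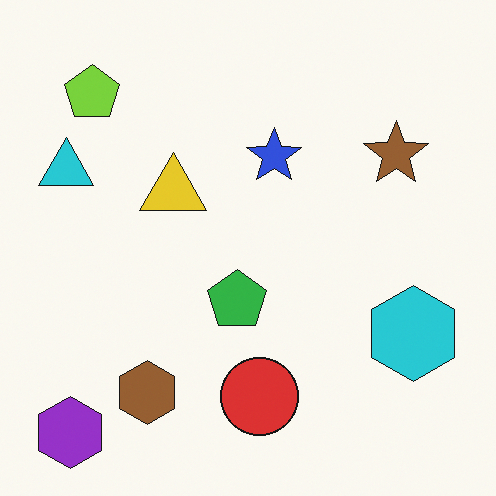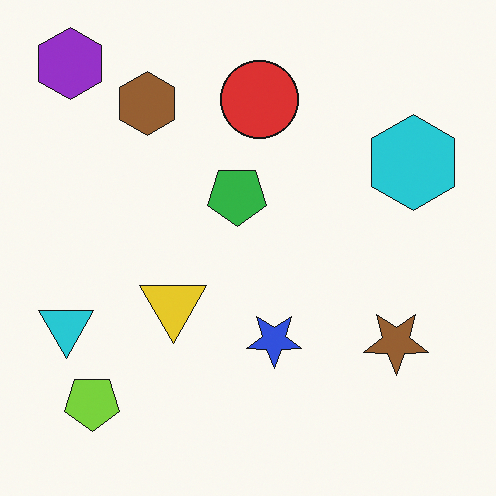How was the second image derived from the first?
The image was flipped vertically (top ↔ bottom).

The purple hexagon is in the bottom-left of the first image and the top-left of the second — shapes on opposite sides of the horizontal midline have swapped in a mirror flip.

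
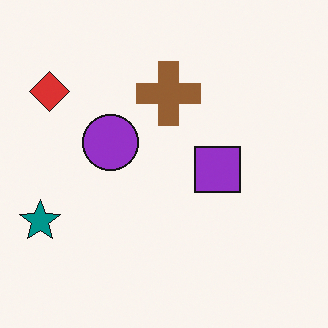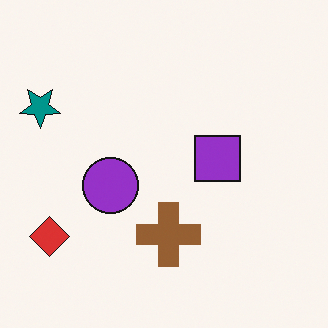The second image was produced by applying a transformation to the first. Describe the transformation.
The transformation is: flipped vertically (top ↔ bottom).

The red diamond is in the top-left of the first image and the bottom-left of the second — shapes on opposite sides of the horizontal midline have swapped in a mirror flip.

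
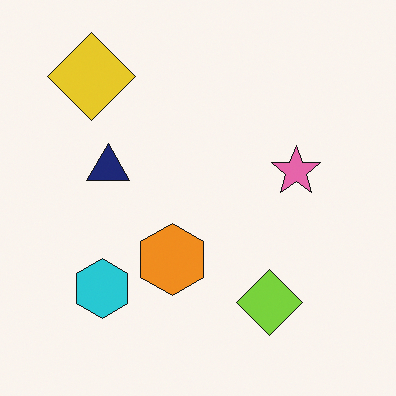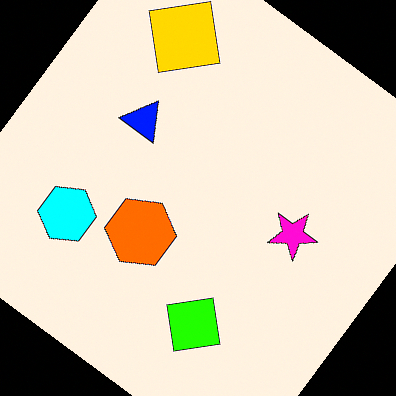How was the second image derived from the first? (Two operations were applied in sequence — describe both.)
This is the original image rotated clockwise by a large amount — several tens of degrees, then made much more vivid (saturation change).

Every shape is tilted by the same angle and the image corners show triangular fill wedges — a whole-image rotation by a non-right angle. All colors are more vivid — a global saturation change.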